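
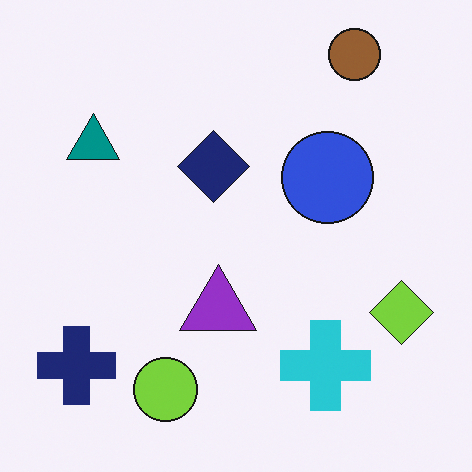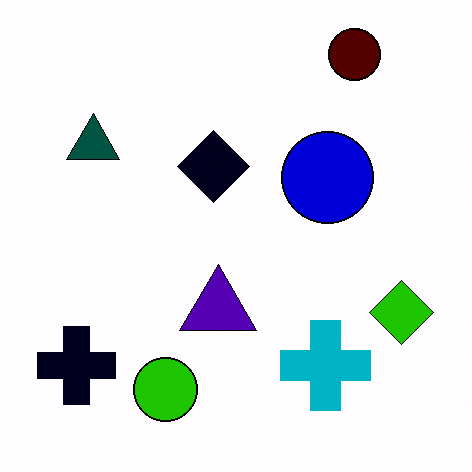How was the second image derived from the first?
Boosted in contrast.

Tones are pushed away from mid-grey across the whole image — a global contrast change.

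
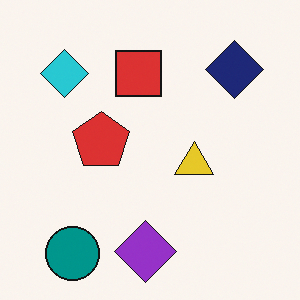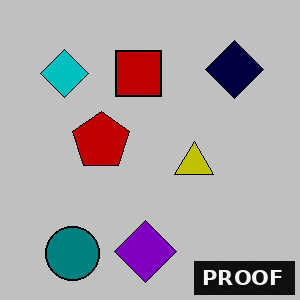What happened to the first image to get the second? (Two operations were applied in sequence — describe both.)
The second image is the first aggressively posterized, then watermarked with the text "PROOF" in the lower-right corner.

Each flat color has snapped to a coarser quantized level — most visibly, the near-white background has dropped to a flat grey. A dark label reading "PROOF" appears in the lower-right corner.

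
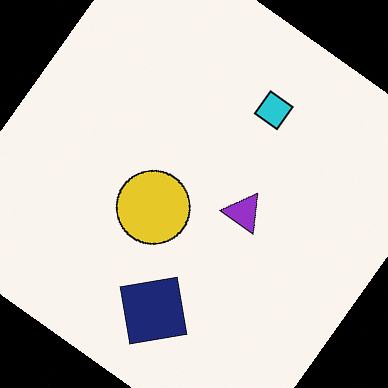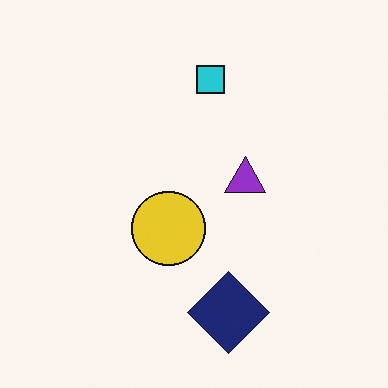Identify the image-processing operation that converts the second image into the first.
This is the original image rotated clockwise by a large amount — several tens of degrees.

Every shape is tilted by the same angle and the image corners show triangular fill wedges — a whole-image rotation by a non-right angle.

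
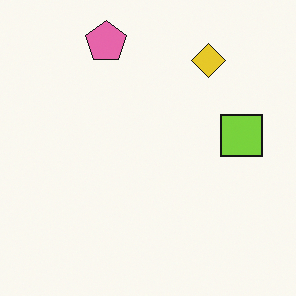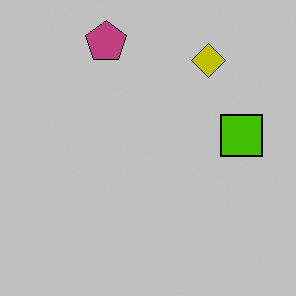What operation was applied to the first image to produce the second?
The transformation is: aggressively posterized.

Each flat color has snapped to a coarser quantized level — most visibly, the near-white background has dropped to a flat grey.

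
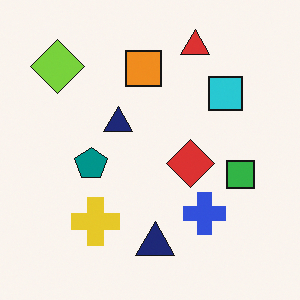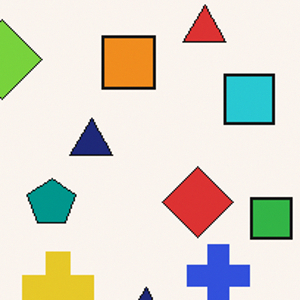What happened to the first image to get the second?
The second image is the first cropped to a modestly smaller region and rescaled.

The visible shapes are larger and the field of view is narrower; shapes near the original edges may be partly or wholly outside the frame — a crop-and-rescale.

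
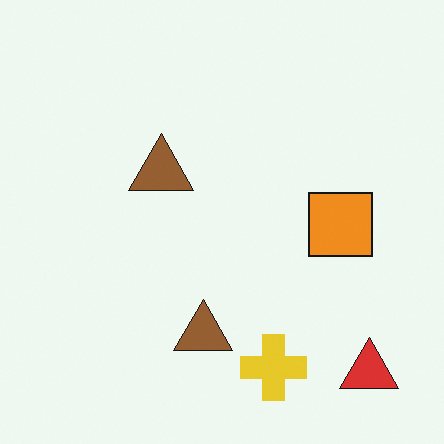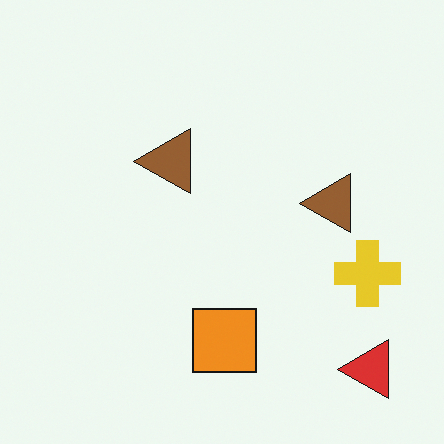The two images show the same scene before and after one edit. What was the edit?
This is the original image transposed (reflected across the top-left ↔ bottom-right diagonal).

Shapes have swapped their row and column positions — what was in the top-right is now in the bottom-left — a diagonal reflection.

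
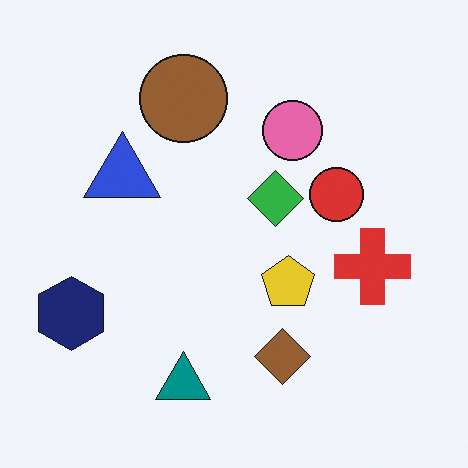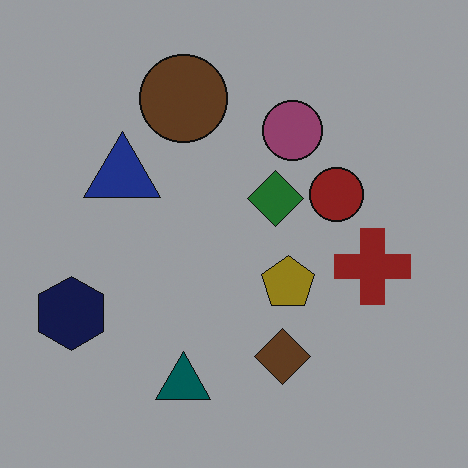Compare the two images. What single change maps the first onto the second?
It was substantially darkened.

Every pixel — background and shapes alike — is uniformly darkened.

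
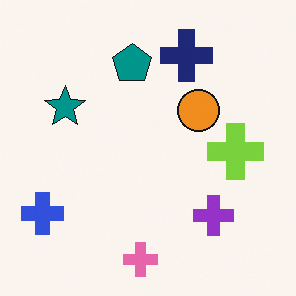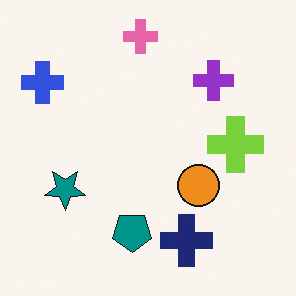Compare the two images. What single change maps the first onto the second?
This is the original image flipped vertically (top ↔ bottom).

The pink cross is in the bottom of the first image and the top of the second — shapes on opposite sides of the horizontal midline have swapped in a mirror flip.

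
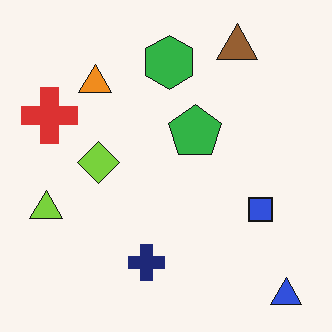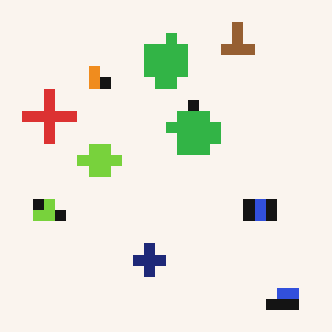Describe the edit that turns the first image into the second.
The image was coarsely pixelated.

Shapes are reduced to large square blocks; fine edges and outlines are lost — a downscale-then-upscale (mosaic) effect.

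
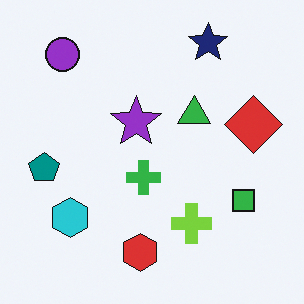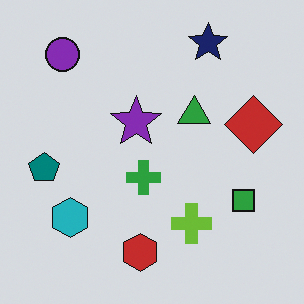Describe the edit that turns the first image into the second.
The second image is the first darkened a little.

Every pixel — background and shapes alike — is uniformly darkened.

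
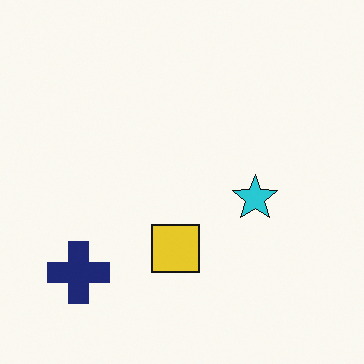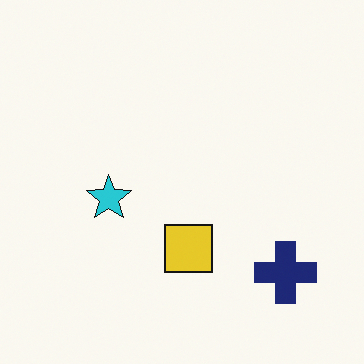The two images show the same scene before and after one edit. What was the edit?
The transformation is: flipped horizontally (left ↔ right).

The navy cross is in the bottom-left of the first image and the bottom-right of the second — shapes on opposite sides of the vertical midline have swapped in a mirror flip.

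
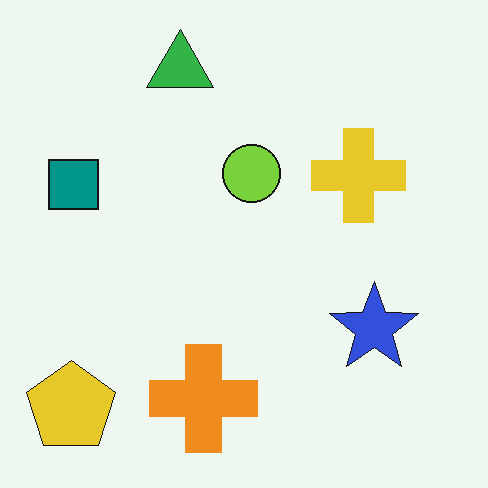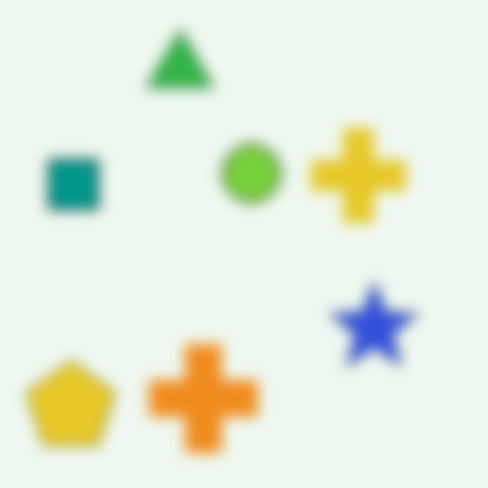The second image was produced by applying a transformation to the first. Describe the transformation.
The image was strongly gaussian-blurred.

Shape edges and outlines are uniformly softened across the whole image.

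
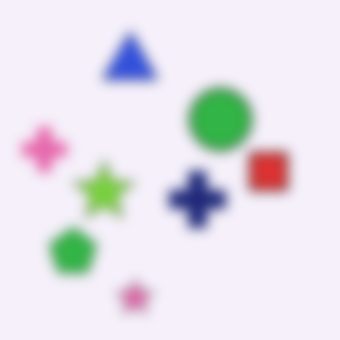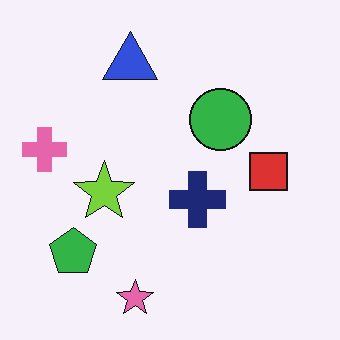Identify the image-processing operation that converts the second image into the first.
The transformation is: heavily blurred.

Shape edges and outlines are uniformly softened across the whole image.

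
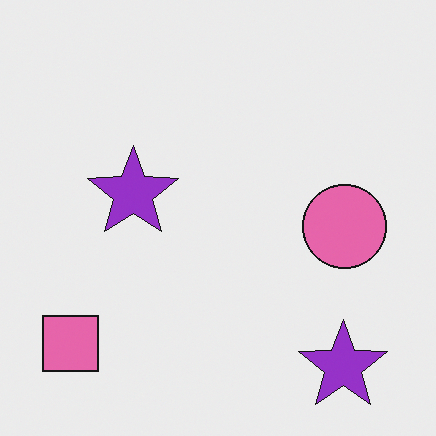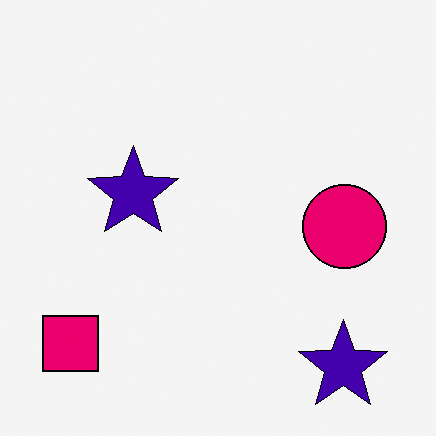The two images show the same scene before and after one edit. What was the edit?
The transformation is: boosted in contrast.

Tones are pushed away from mid-grey across the whole image — a global contrast change.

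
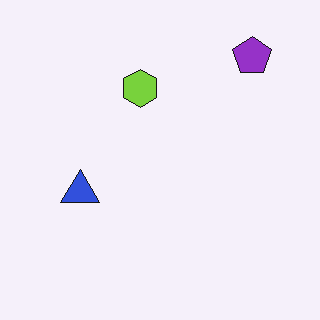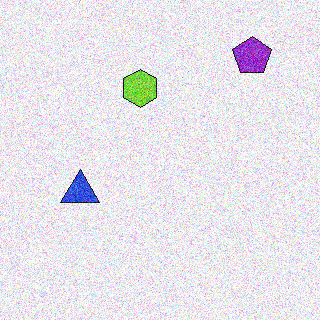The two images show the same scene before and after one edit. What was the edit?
Degraded with strong gaussian noise.

Random speckle covers the whole image, including the flat background.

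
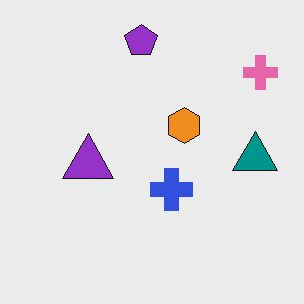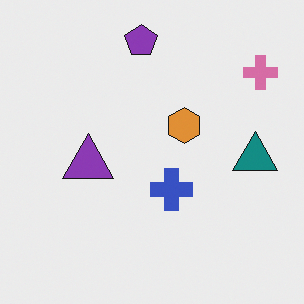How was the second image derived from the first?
It was slightly desaturated.

All colors are more muted and greyish — a global saturation change.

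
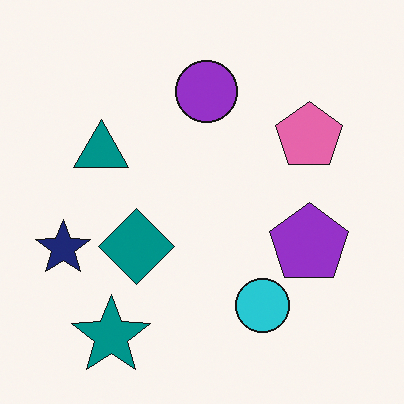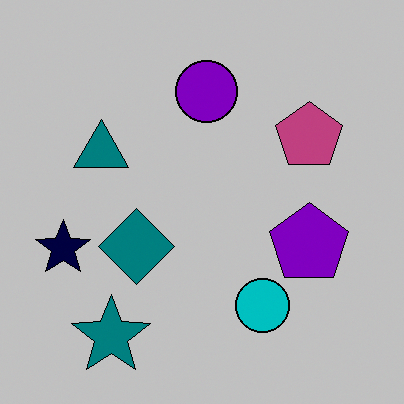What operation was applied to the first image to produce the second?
It was aggressively posterized.

Each flat color has snapped to a coarser quantized level — most visibly, the near-white background has dropped to a flat grey.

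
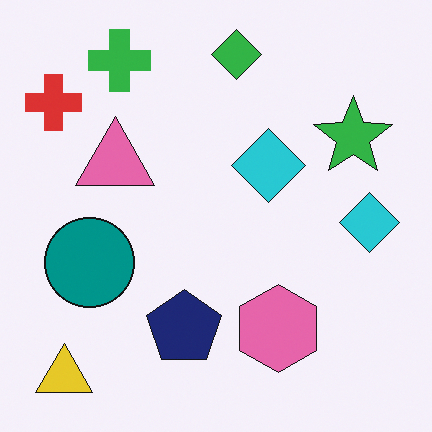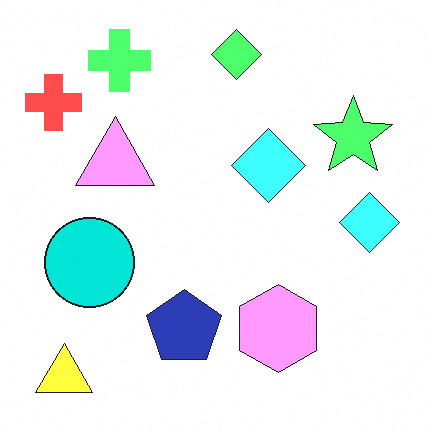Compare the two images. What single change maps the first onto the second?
The transformation is: noticeably brightened.

Every pixel — background and shapes alike — is uniformly brightened.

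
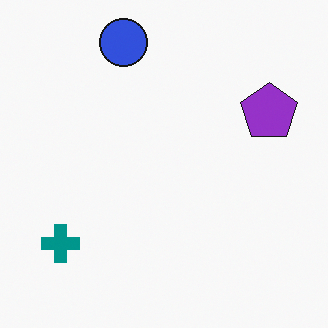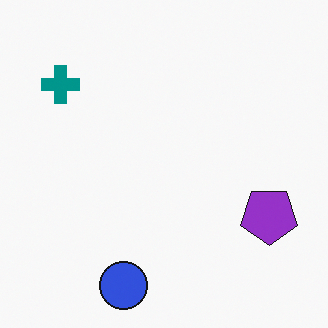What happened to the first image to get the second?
The image was flipped vertically (top ↔ bottom).

The blue circle is in the top of the first image and the bottom of the second — shapes on opposite sides of the horizontal midline have swapped in a mirror flip.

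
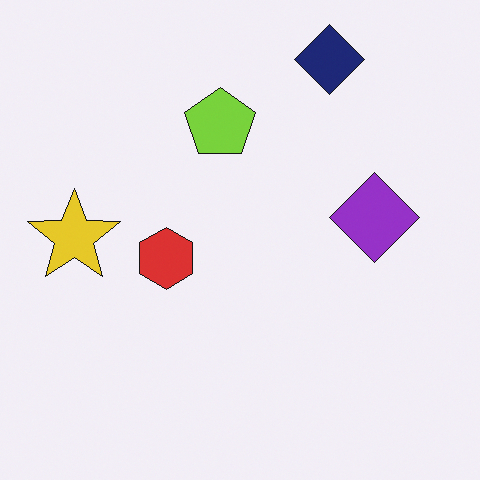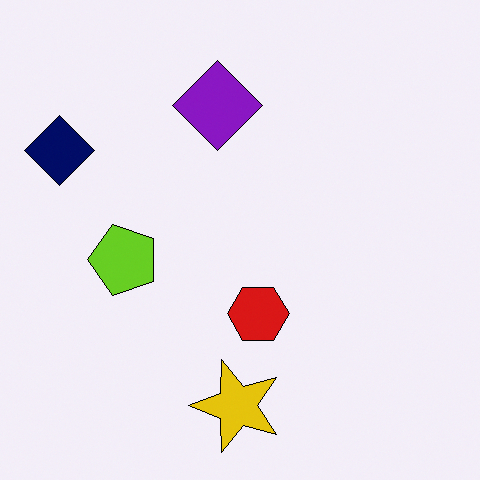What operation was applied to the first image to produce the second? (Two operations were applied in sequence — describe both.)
It was rotated 90° counter-clockwise, then given slightly increased contrast.

The navy diamond sits in the top-right of the first image and the top-left of the second — consistent with a whole-image 90° counter-clockwise rotation. Tones are pushed away from mid-grey across the whole image — a global contrast change.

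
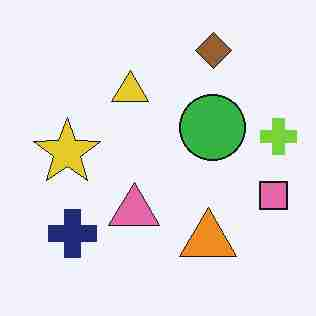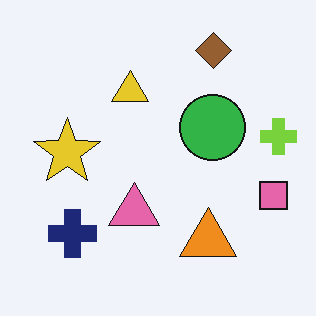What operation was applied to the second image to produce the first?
Degraded with heavy JPEG compression.

Blocky 8×8 compression artifacts appear around shape edges and the flat background shows ringing — characteristic JPEG degradation.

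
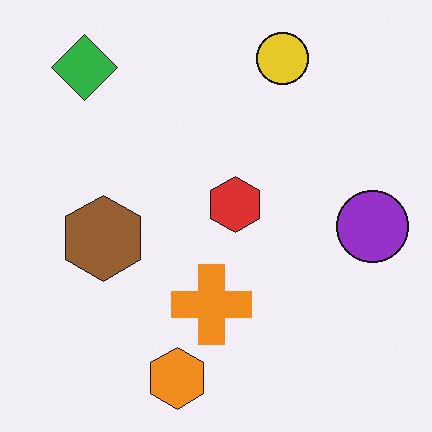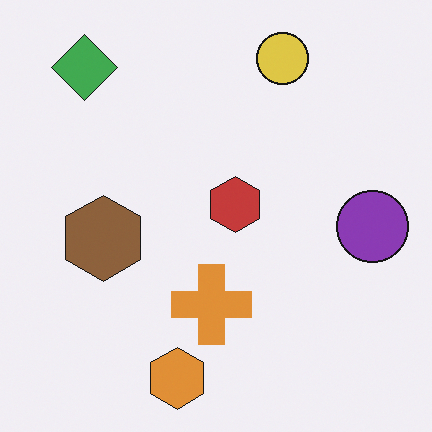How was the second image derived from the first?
Slightly desaturated.

All colors are more muted and greyish — a global saturation change.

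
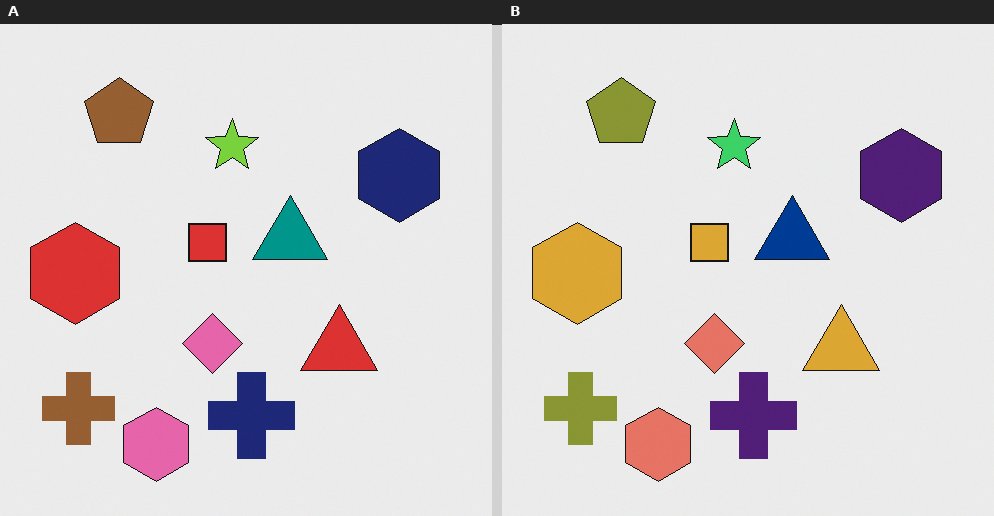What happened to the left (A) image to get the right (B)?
The right (B) image is the left (A) hue-shifted slightly.

Every shape's color has rotated by the same amount around the hue wheel — a uniform hue shift.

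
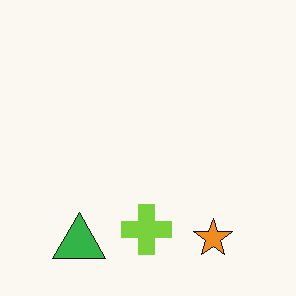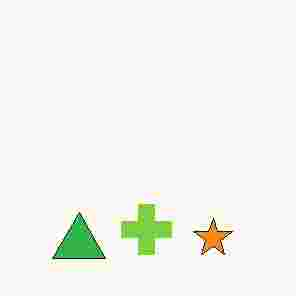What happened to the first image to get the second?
The image was heavily JPEG-compressed with obvious blocking artifacts.

Blocky 8×8 compression artifacts appear around shape edges and the flat background shows ringing — characteristic JPEG degradation.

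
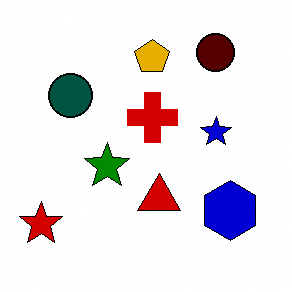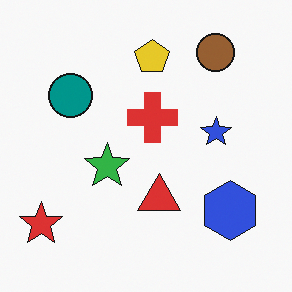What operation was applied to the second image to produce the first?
It was boosted in contrast.

Tones are pushed away from mid-grey across the whole image — a global contrast change.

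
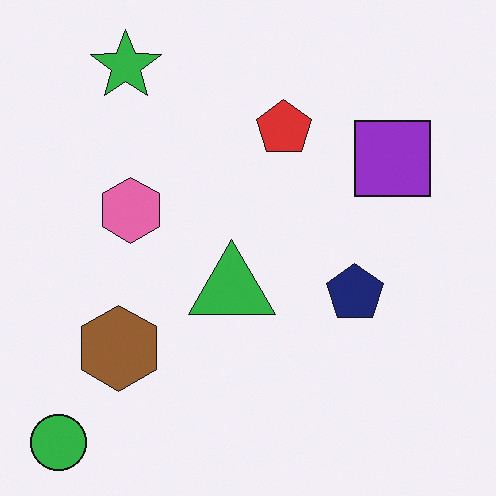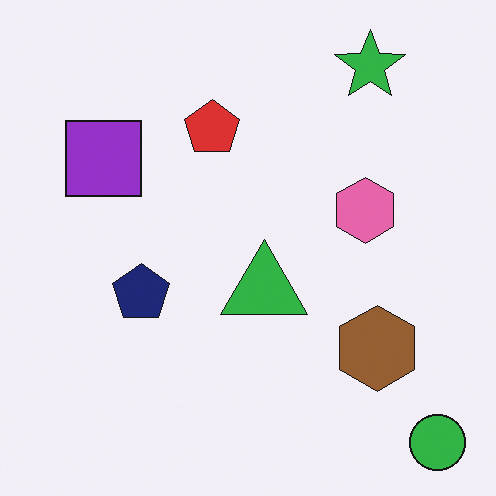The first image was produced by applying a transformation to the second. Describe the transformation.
The first image is the second flipped horizontally (left ↔ right).

The green circle is in the bottom-right of the second image and the bottom-left of the first — shapes on opposite sides of the vertical midline have swapped in a mirror flip.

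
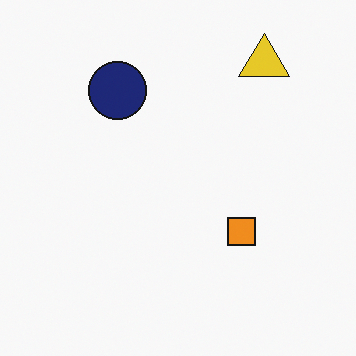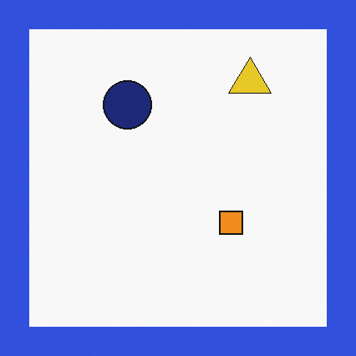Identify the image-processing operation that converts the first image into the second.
The transformation is: framed with a blue border.

A solid blue frame runs around the edge of the second image, with the content slightly shrunk inside it.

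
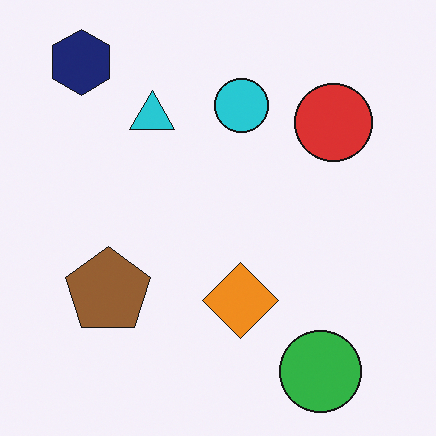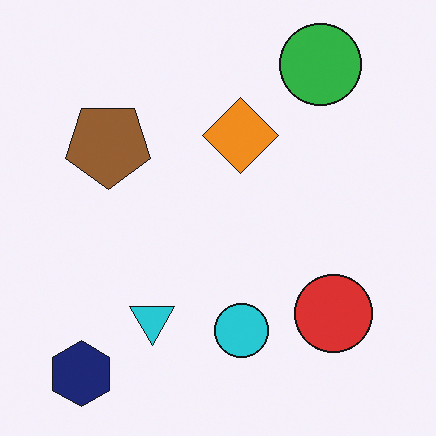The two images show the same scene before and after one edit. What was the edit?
Flipped vertically (top ↔ bottom).

The navy hexagon is in the top-left of the first image and the bottom-left of the second — shapes on opposite sides of the horizontal midline have swapped in a mirror flip.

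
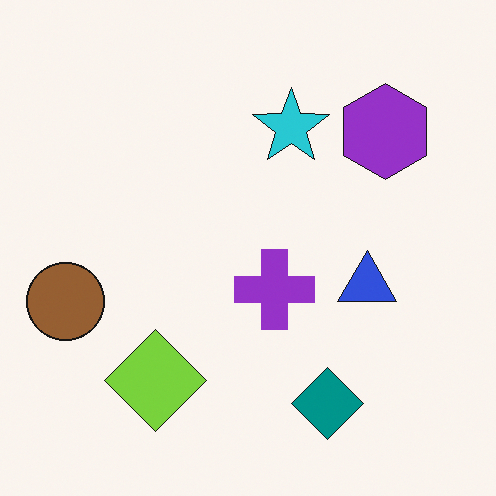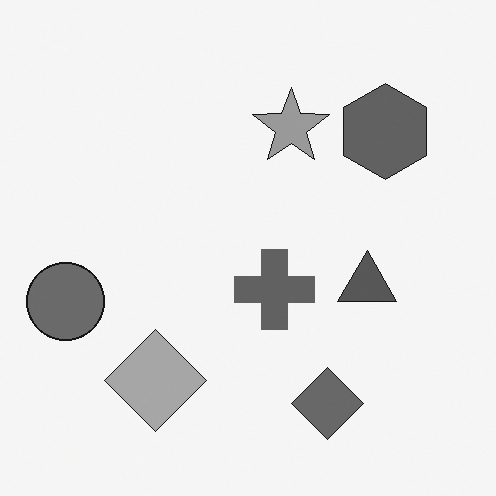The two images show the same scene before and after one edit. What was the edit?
The image was converted to grayscale.

All color is removed — every shape is now a shade of grey.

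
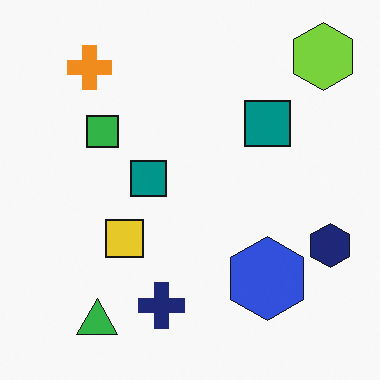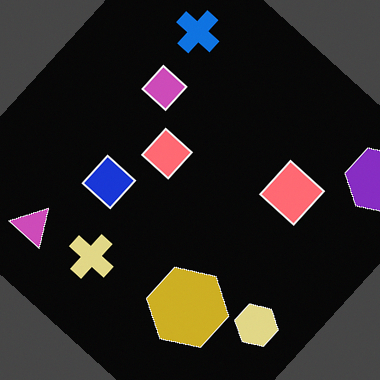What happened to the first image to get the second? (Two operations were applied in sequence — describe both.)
This is the original image color-inverted (negative), then rotated clockwise by a large amount — several tens of degrees.

The light background has become dark and every shape's color is its complement — a photographic negative. Every shape is tilted by the same angle and the image corners show triangular fill wedges — a whole-image rotation by a non-right angle.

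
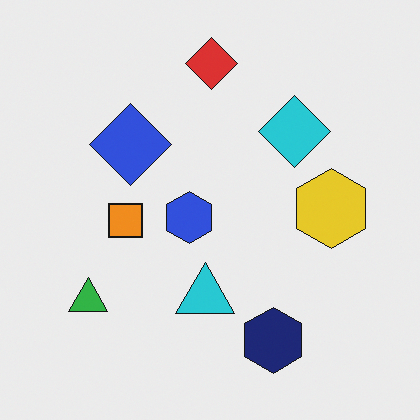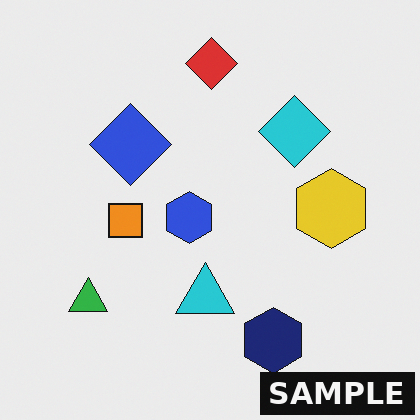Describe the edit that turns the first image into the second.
The transformation is: watermarked with the text "SAMPLE" in the lower-right corner.

A dark label reading "SAMPLE" appears in the lower-right corner.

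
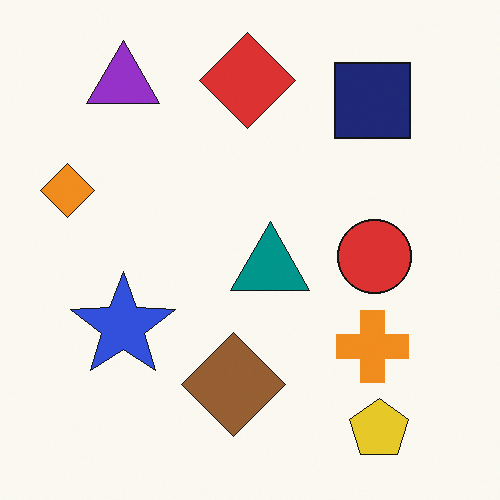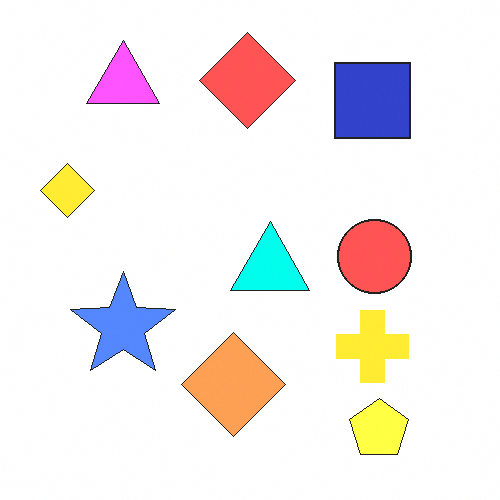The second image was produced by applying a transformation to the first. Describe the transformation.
The second image is the first noticeably brightened.

Every pixel — background and shapes alike — is uniformly brightened.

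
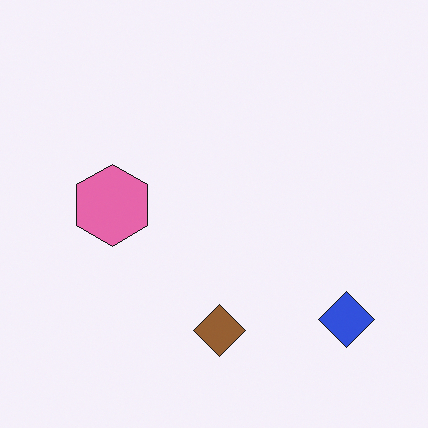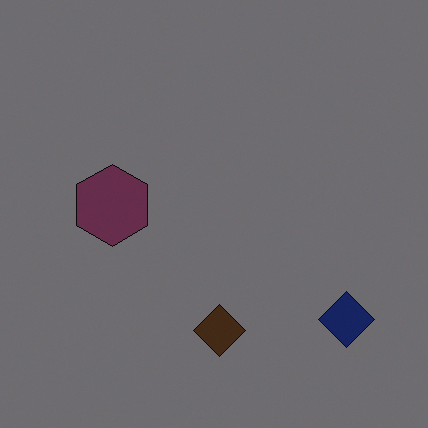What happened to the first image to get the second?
Darkened a lot.

Every pixel — background and shapes alike — is uniformly darkened.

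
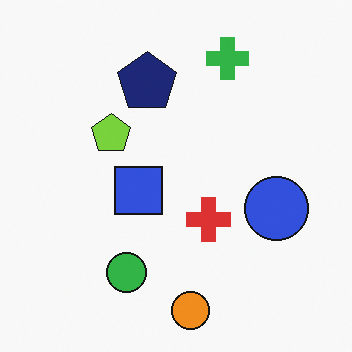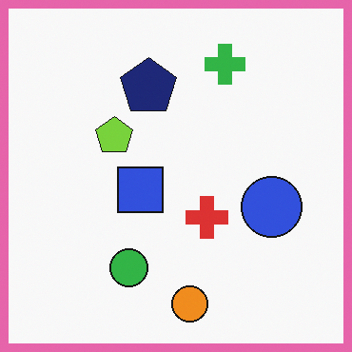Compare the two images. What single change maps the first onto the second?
The image was framed with a pink border.

A solid pink frame runs around the edge of the second image, with the content slightly shrunk inside it.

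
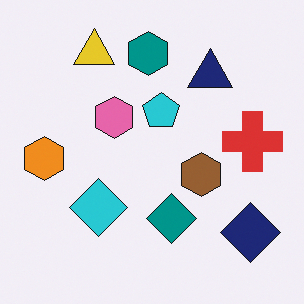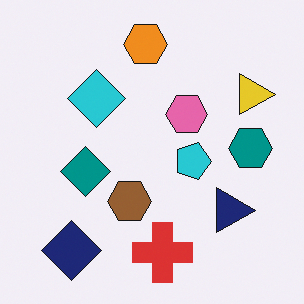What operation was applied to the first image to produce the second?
Rotated 90° clockwise.

The navy diamond sits in the bottom-right of the first image and the bottom-left of the second — consistent with a whole-image 90° clockwise rotation.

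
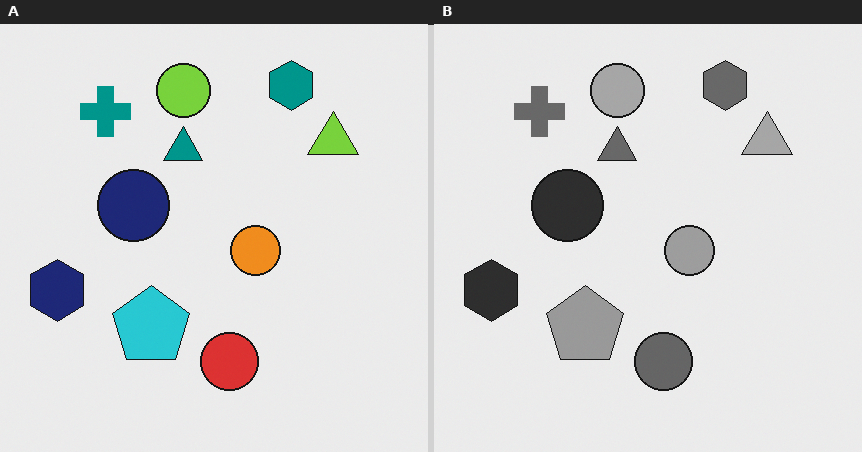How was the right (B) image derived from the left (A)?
Converted to grayscale.

All color is removed — every shape is now a shade of grey.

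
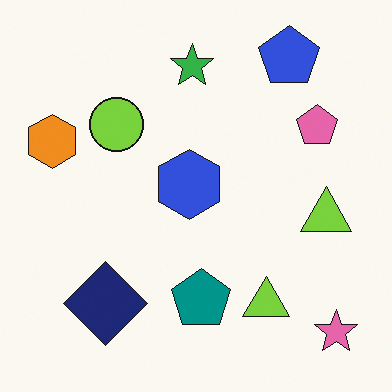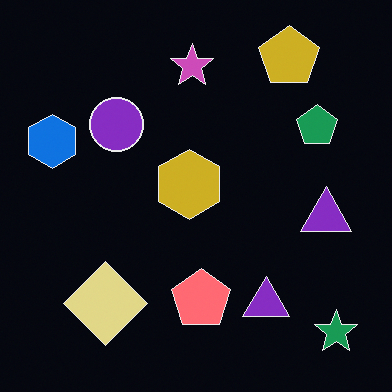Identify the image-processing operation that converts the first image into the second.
The second image is the first color-inverted (negative).

The light background has become dark and every shape's color is its complement — a photographic negative.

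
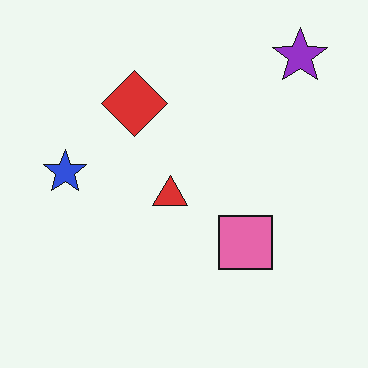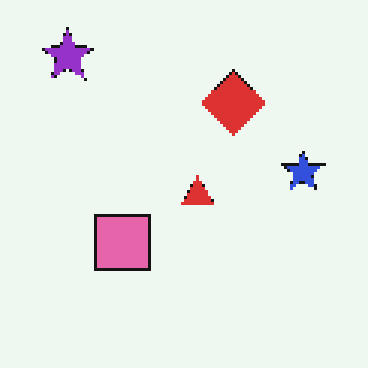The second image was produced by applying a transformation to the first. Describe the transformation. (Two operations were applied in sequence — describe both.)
The transformation is: flipped horizontally (left ↔ right), then mildly pixelated.

The blue star is in the left of the first image and the right of the second — shapes on opposite sides of the vertical midline have swapped in a mirror flip. Shapes are reduced to large square blocks; fine edges and outlines are lost — a downscale-then-upscale (mosaic) effect.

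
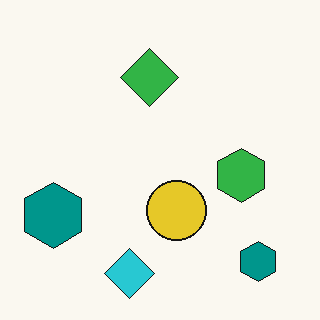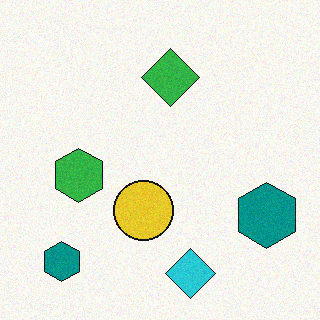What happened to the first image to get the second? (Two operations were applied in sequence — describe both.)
The second image is the first flipped horizontally (left ↔ right), then degraded with subtle gaussian noise.

The green hexagon is in the right of the first image and the left of the second — shapes on opposite sides of the vertical midline have swapped in a mirror flip. Random speckle covers the whole image, including the flat background.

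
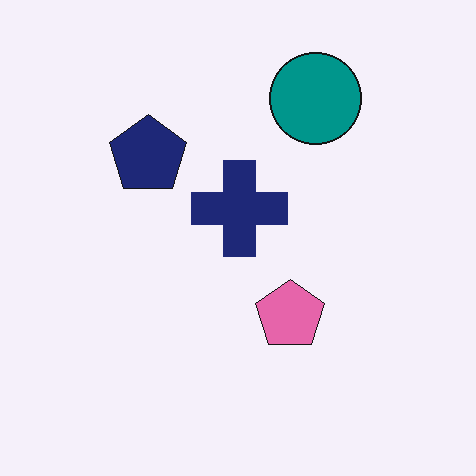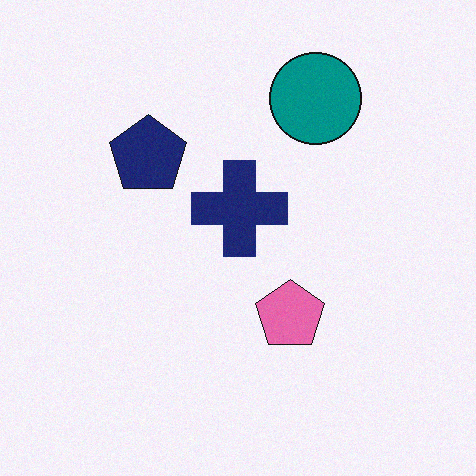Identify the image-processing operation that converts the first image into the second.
The image was degraded with light additive noise.

Random speckle covers the whole image, including the flat background.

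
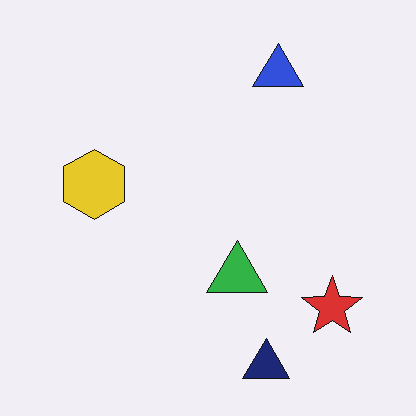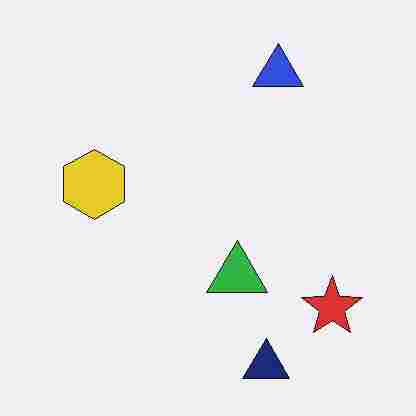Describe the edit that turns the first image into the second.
The second image is the first heavily JPEG-compressed with obvious blocking artifacts.

Blocky 8×8 compression artifacts appear around shape edges and the flat background shows ringing — characteristic JPEG degradation.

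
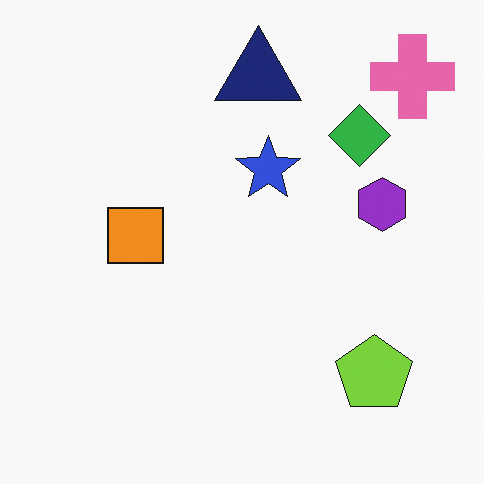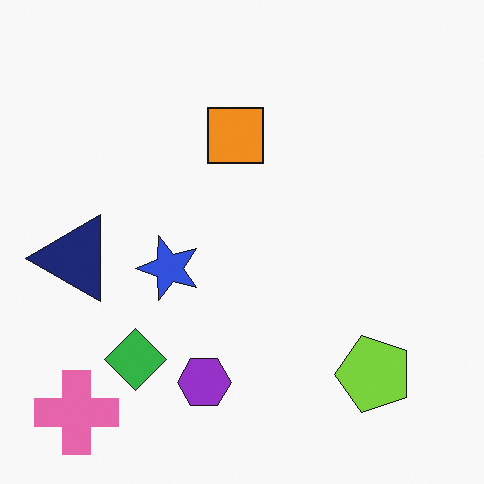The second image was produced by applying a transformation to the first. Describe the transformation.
This is the original image transposed (reflected across the top-left ↔ bottom-right diagonal).

Shapes have swapped their row and column positions — what was in the top-right is now in the bottom-left — a diagonal reflection.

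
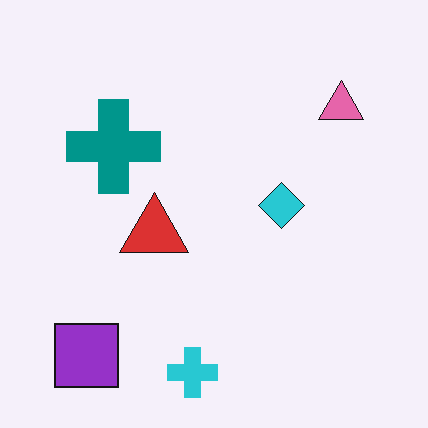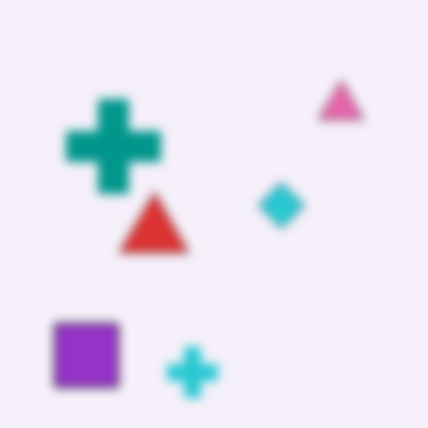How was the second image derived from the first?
This is the original image heavily blurred.

Shape edges and outlines are uniformly softened across the whole image.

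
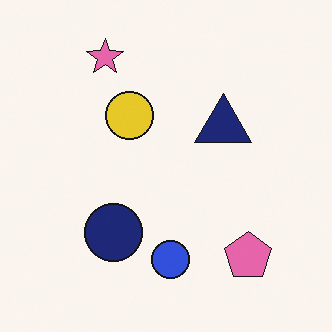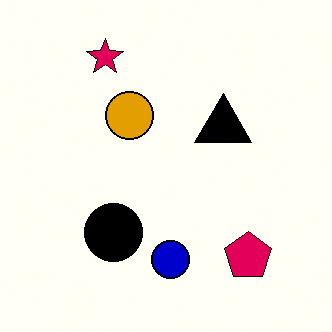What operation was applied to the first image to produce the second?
This is the original image boosted in contrast.

Tones are pushed away from mid-grey across the whole image — a global contrast change.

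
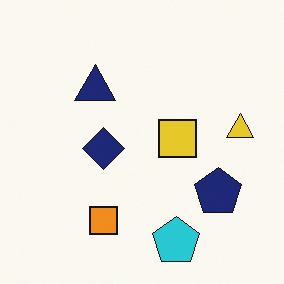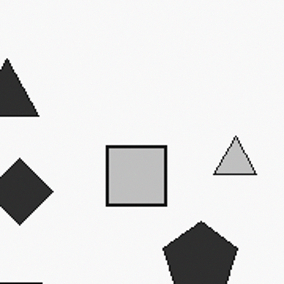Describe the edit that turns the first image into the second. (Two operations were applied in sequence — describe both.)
Cropped to a modestly smaller region and rescaled, then converted to grayscale.

The visible shapes are larger and the field of view is narrower; shapes near the original edges may be partly or wholly outside the frame — a crop-and-rescale. All color is removed — every shape is now a shade of grey.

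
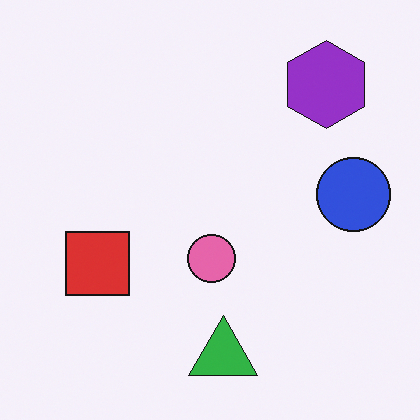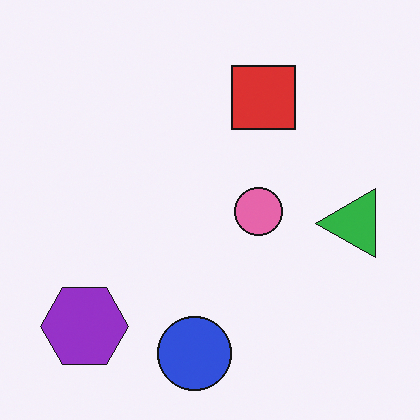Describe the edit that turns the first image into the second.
The image was transposed (reflected across the top-left ↔ bottom-right diagonal).

Shapes have swapped their row and column positions — what was in the top-right is now in the bottom-left — a diagonal reflection.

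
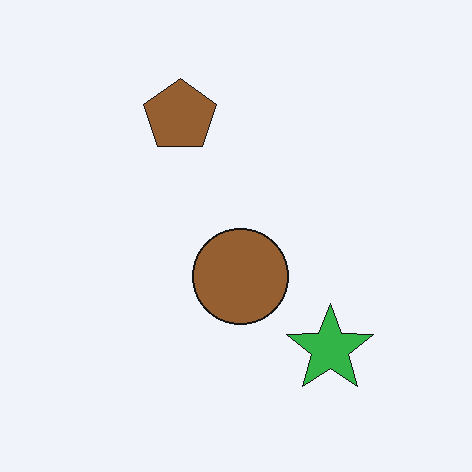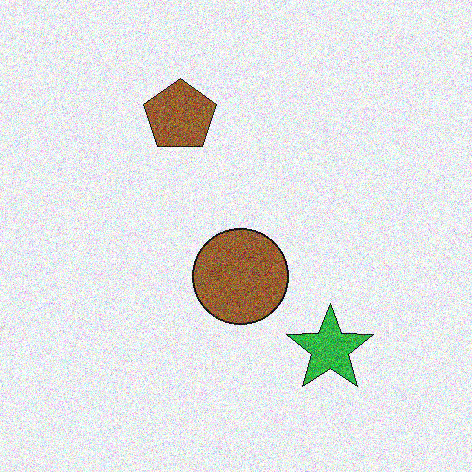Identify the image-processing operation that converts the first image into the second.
It was degraded with strong gaussian noise.

Random speckle covers the whole image, including the flat background.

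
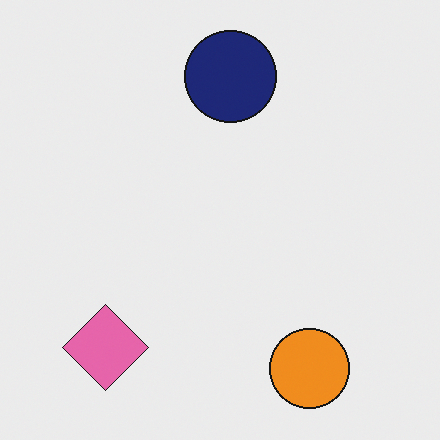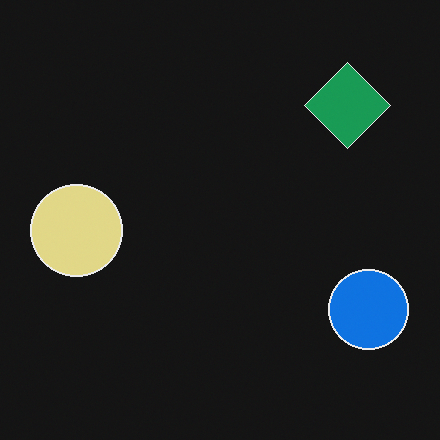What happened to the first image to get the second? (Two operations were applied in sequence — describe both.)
This is the original image transposed (reflected across the top-left ↔ bottom-right diagonal), then color-inverted (negative).

Shapes have swapped their row and column positions — what was in the top-right is now in the bottom-left — a diagonal reflection. The light background has become dark and every shape's color is its complement — a photographic negative.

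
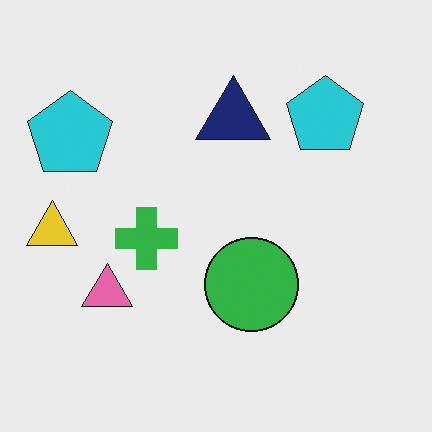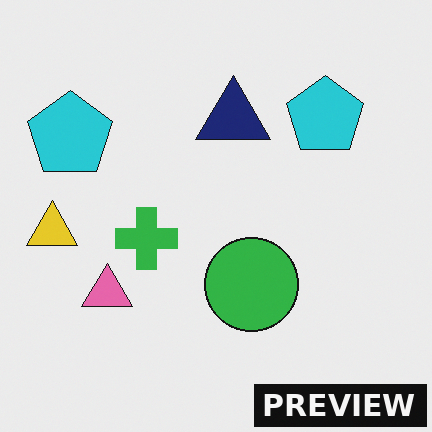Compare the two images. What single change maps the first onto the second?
It was watermarked with the text "PREVIEW" in the lower-right corner.

A dark label reading "PREVIEW" appears in the lower-right corner.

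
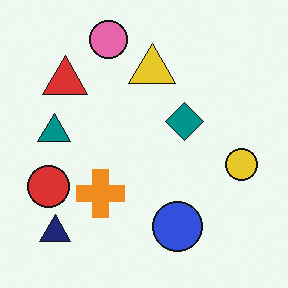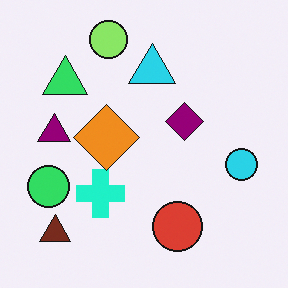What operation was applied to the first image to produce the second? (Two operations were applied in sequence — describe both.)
Hue-shifted by a moderate amount, then overlaid with an additional orange diamond.

Every shape's color has rotated by the same amount around the hue wheel — a uniform hue shift. An orange diamond appears in the second image that is absent from the first.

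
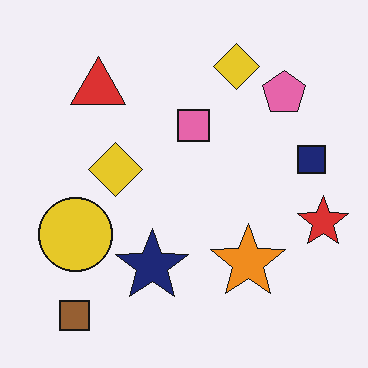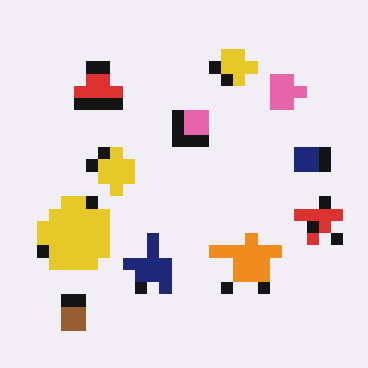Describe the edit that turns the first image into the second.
It was coarsely pixelated.

Shapes are reduced to large square blocks; fine edges and outlines are lost — a downscale-then-upscale (mosaic) effect.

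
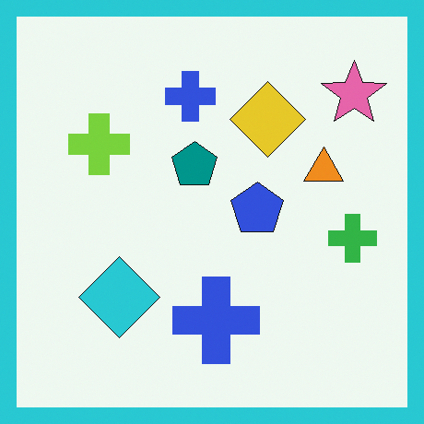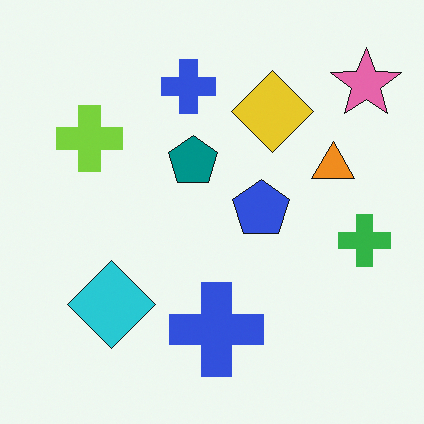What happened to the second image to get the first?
The first image is the second framed with a cyan border.

A solid cyan frame runs around the edge of the first image, with the content slightly shrunk inside it.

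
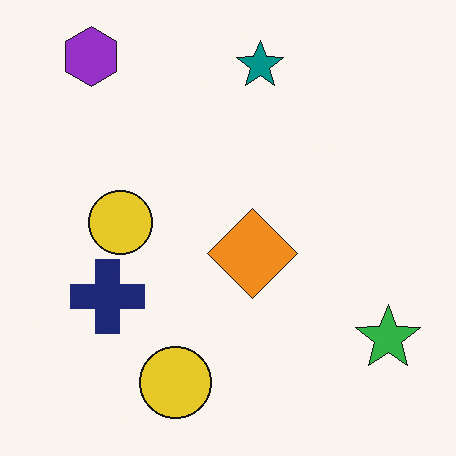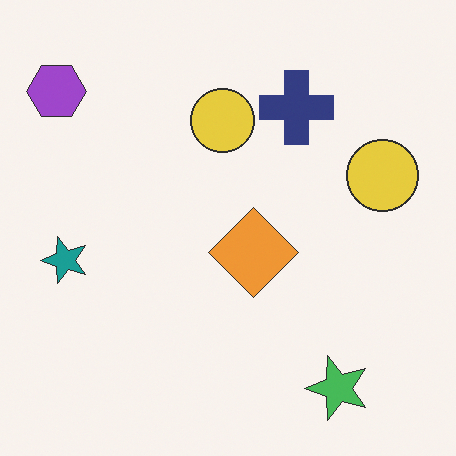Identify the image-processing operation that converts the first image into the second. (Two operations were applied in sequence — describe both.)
The transformation is: transposed (reflected across the top-left ↔ bottom-right diagonal), then given slightly reduced contrast.

Shapes have swapped their row and column positions — what was in the top-right is now in the bottom-left — a diagonal reflection. Tones are pushed toward mid-grey across the whole image — a global contrast change.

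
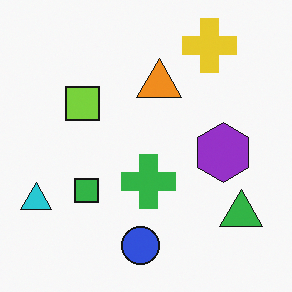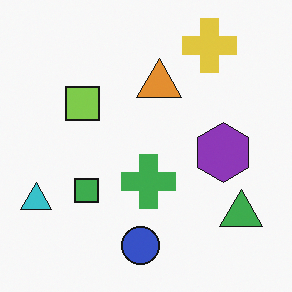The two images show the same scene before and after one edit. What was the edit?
It was slightly desaturated.

All colors are more muted and greyish — a global saturation change.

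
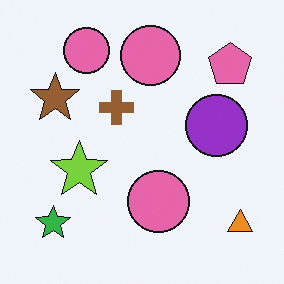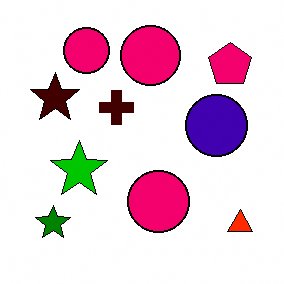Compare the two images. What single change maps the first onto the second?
Given much higher contrast.

Tones are pushed away from mid-grey across the whole image — a global contrast change.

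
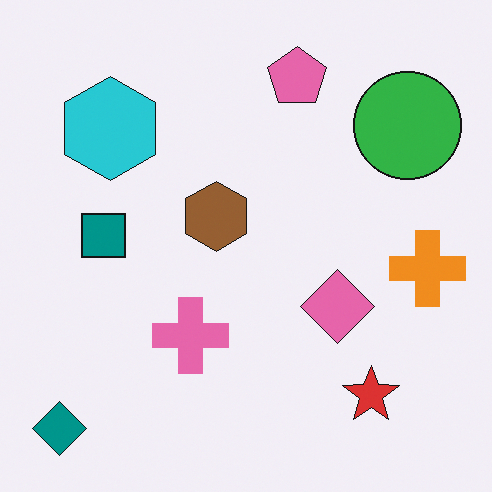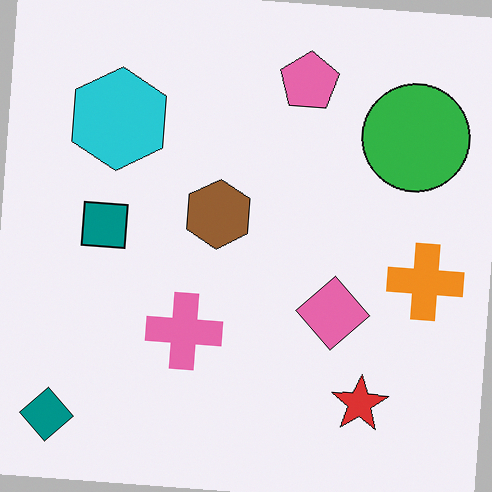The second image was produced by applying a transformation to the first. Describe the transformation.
The image was rotated clockwise by a few degrees.

Every shape is tilted by the same angle and the image corners show triangular fill wedges — a whole-image rotation by a non-right angle.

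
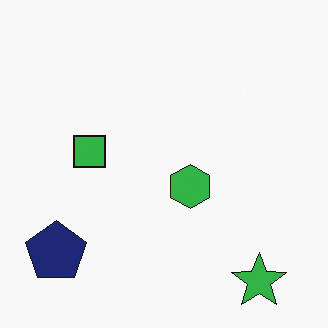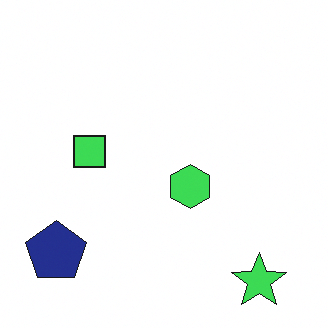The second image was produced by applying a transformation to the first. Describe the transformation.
The second image is the first slightly brightened.

Every pixel — background and shapes alike — is uniformly brightened.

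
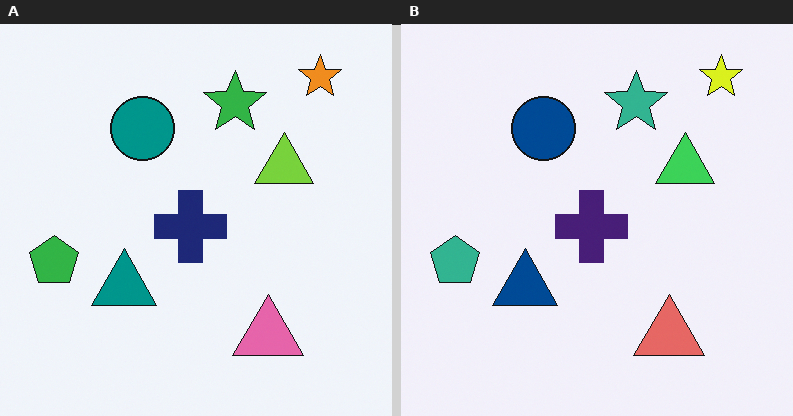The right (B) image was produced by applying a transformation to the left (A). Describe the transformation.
It was hue-shifted by a small amount.

Every shape's color has rotated by the same amount around the hue wheel — a uniform hue shift.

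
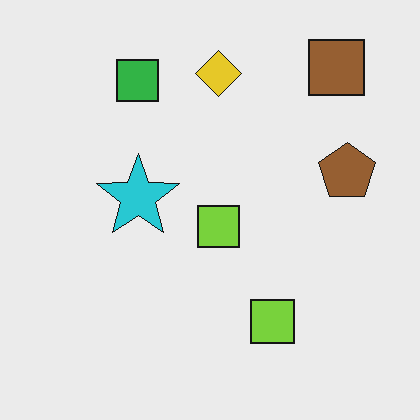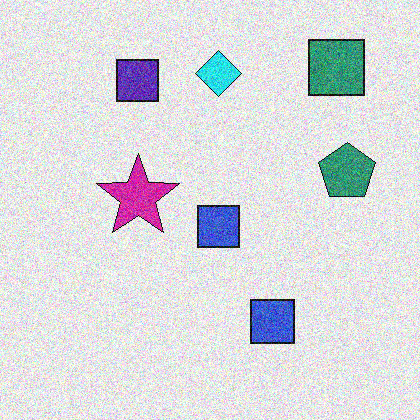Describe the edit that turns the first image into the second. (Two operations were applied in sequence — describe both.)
The transformation is: hue-shifted noticeably, then degraded with a thick layer of grain.

Every shape's color has rotated by the same amount around the hue wheel — a uniform hue shift. Random speckle covers the whole image, including the flat background.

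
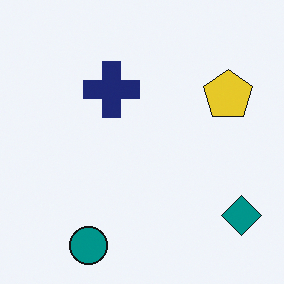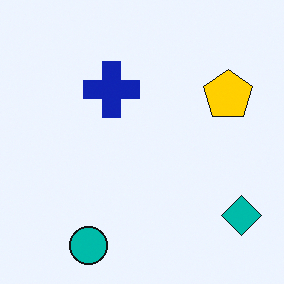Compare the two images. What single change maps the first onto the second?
Made much more vivid (saturation change).

All colors are more vivid — a global saturation change.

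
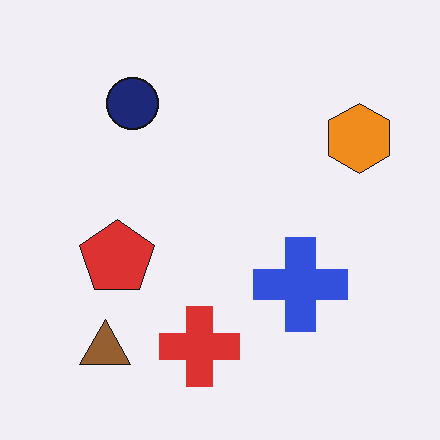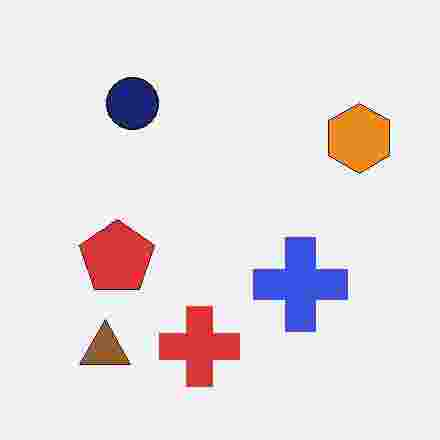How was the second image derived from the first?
The second image is the first heavily JPEG-compressed with obvious blocking artifacts.

Blocky 8×8 compression artifacts appear around shape edges and the flat background shows ringing — characteristic JPEG degradation.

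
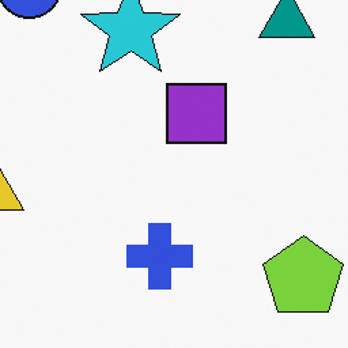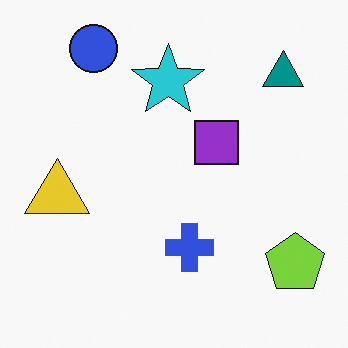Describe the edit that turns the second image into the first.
This is the original image cropped to a modestly smaller region and rescaled.

The visible shapes are larger and the field of view is narrower; shapes near the original edges may be partly or wholly outside the frame — a crop-and-rescale.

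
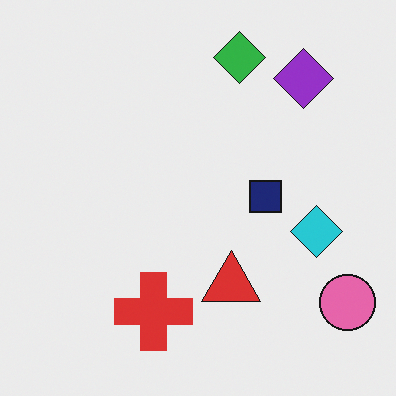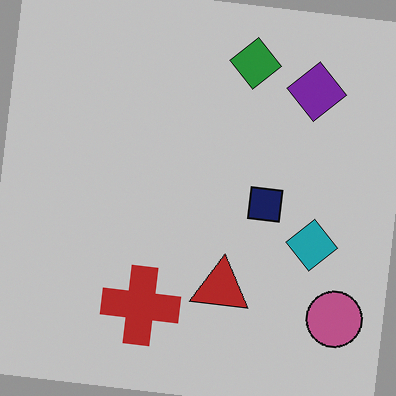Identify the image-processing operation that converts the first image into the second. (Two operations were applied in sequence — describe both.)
This is the original image rotated clockwise by a few degrees, then darkened a little.

Every shape is tilted by the same angle and the image corners show triangular fill wedges — a whole-image rotation by a non-right angle. Every pixel — background and shapes alike — is uniformly darkened.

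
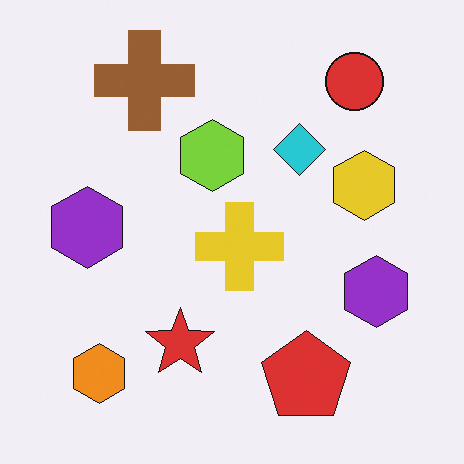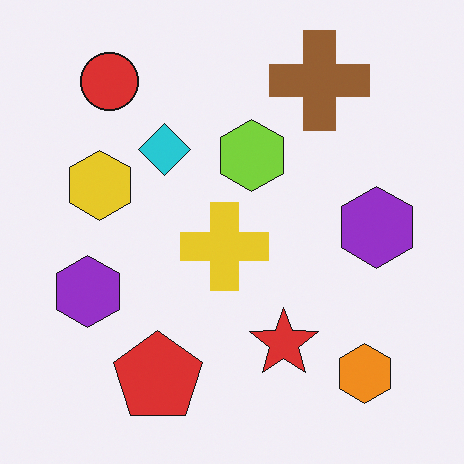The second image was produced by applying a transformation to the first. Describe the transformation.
Flipped horizontally (left ↔ right).

The orange hexagon is in the bottom-left of the first image and the bottom-right of the second — shapes on opposite sides of the vertical midline have swapped in a mirror flip.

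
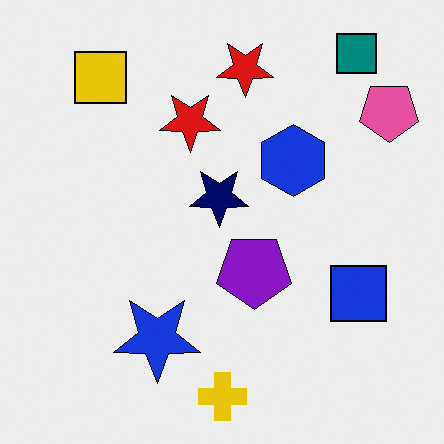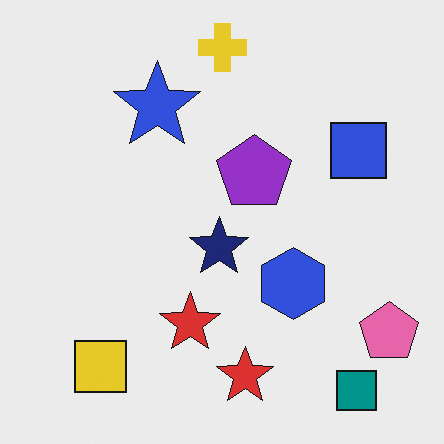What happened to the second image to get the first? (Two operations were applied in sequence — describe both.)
Given slightly increased contrast, then flipped vertically (top ↔ bottom).

Tones are pushed away from mid-grey across the whole image — a global contrast change. The yellow cross is in the top of the second image and the bottom of the first — shapes on opposite sides of the horizontal midline have swapped in a mirror flip.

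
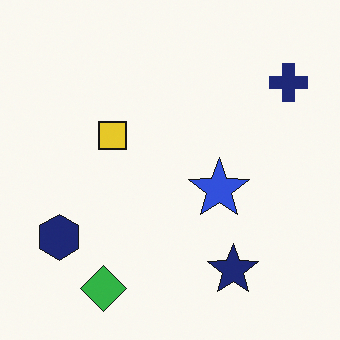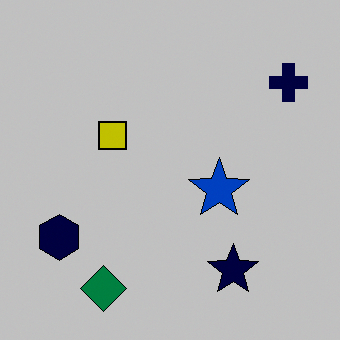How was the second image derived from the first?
It was aggressively posterized.

Each flat color has snapped to a coarser quantized level — most visibly, the near-white background has dropped to a flat grey.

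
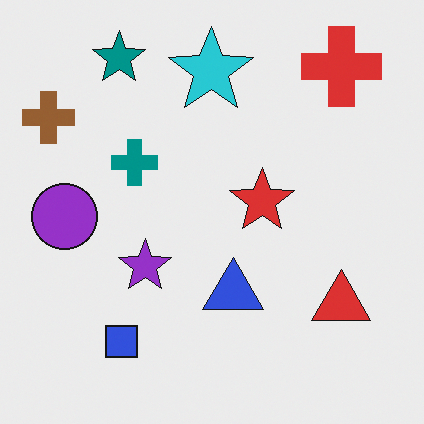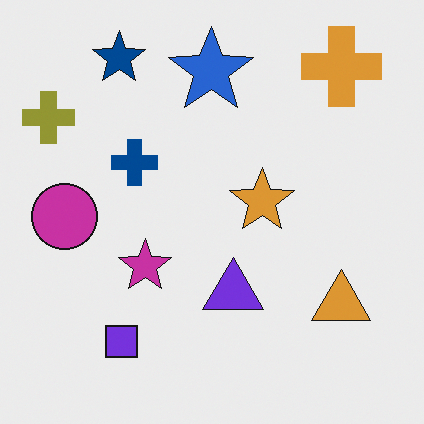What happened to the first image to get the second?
The transformation is: hue-shifted by a small amount.

Every shape's color has rotated by the same amount around the hue wheel — a uniform hue shift.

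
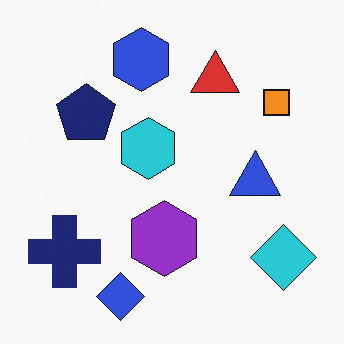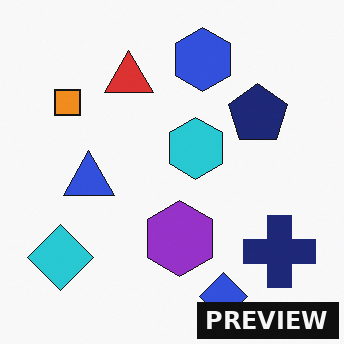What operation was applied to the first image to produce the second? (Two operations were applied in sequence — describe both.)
It was flipped horizontally (left ↔ right), then watermarked with the text "PREVIEW" in the lower-right corner.

The cyan diamond is in the bottom-right of the first image and the bottom-left of the second — shapes on opposite sides of the vertical midline have swapped in a mirror flip. A dark label reading "PREVIEW" appears in the lower-right corner.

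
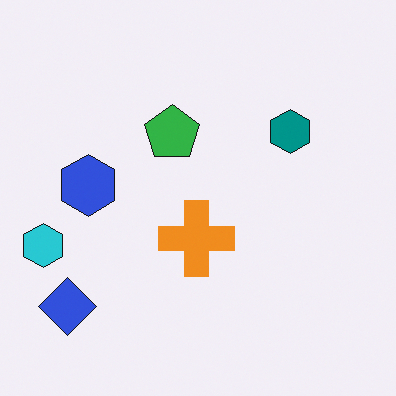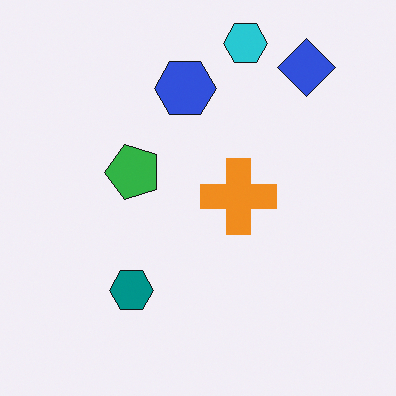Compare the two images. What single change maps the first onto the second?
Transposed (reflected across the top-left ↔ bottom-right diagonal).

Shapes have swapped their row and column positions — what was in the top-right is now in the bottom-left — a diagonal reflection.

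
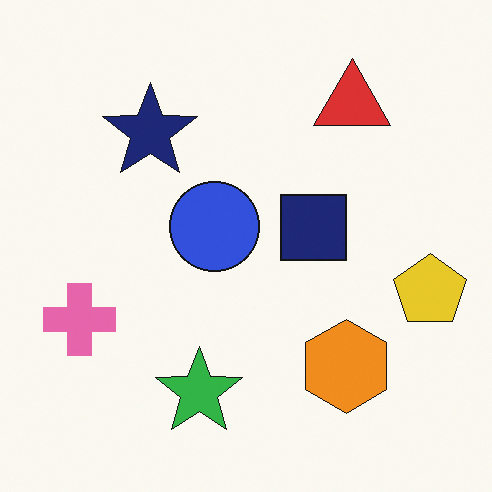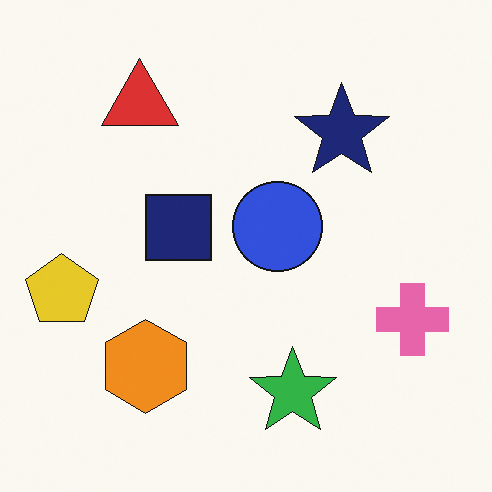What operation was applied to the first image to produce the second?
The second image is the first flipped horizontally (left ↔ right).

The yellow pentagon is in the right of the first image and the left of the second — shapes on opposite sides of the vertical midline have swapped in a mirror flip.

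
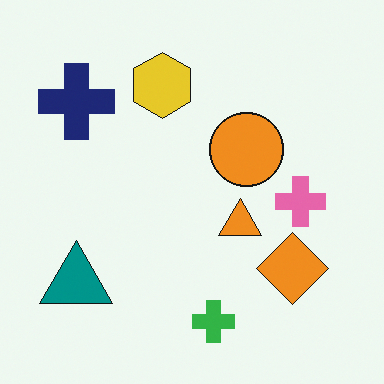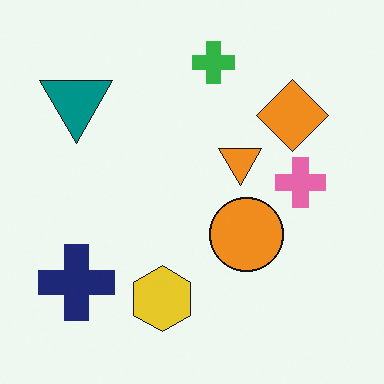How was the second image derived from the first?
The image was flipped vertically (top ↔ bottom).

The green cross is in the bottom of the first image and the top of the second — shapes on opposite sides of the horizontal midline have swapped in a mirror flip.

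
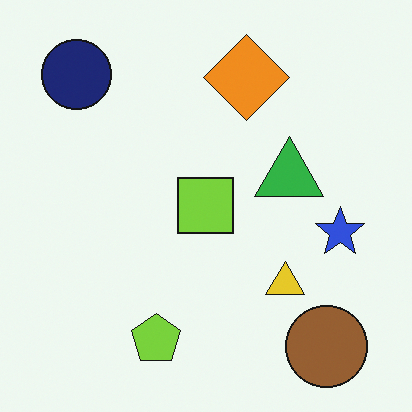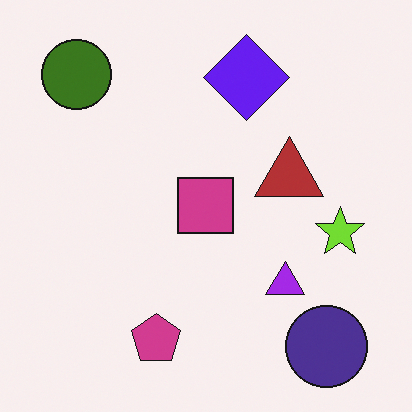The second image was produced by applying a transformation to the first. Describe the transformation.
The image was hue-shifted by a large amount.

Every shape's color has rotated by the same amount around the hue wheel — a uniform hue shift.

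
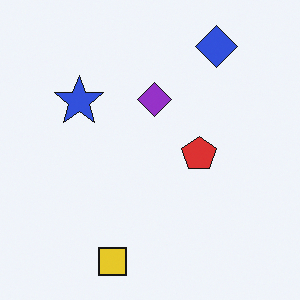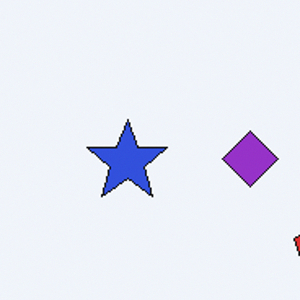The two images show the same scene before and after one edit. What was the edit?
This is the original image cropped tightly and scaled back up.

The visible shapes are larger and the field of view is narrower; shapes near the original edges may be partly or wholly outside the frame — a crop-and-rescale.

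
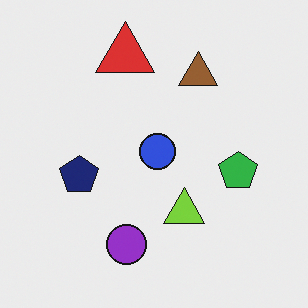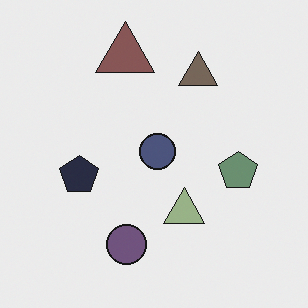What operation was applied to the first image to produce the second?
The second image is the first made much more muted (saturation change).

All colors are more muted and greyish — a global saturation change.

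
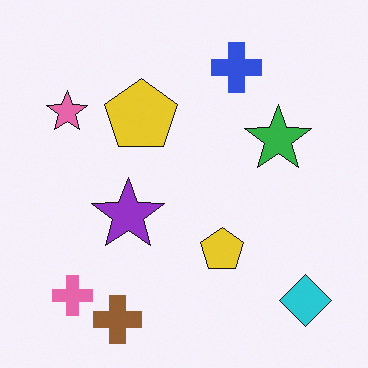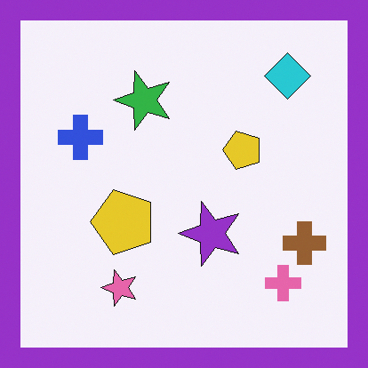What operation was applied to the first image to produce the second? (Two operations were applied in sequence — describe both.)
It was rotated 90° counter-clockwise, then framed with a purple border.

The cyan diamond sits in the bottom-right of the first image and the top-right of the second — consistent with a whole-image 90° counter-clockwise rotation. A solid purple frame runs around the edge of the second image, with the content slightly shrunk inside it.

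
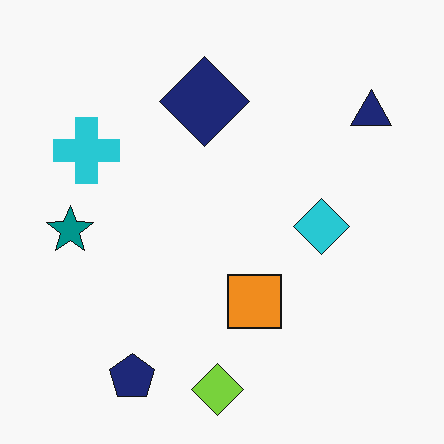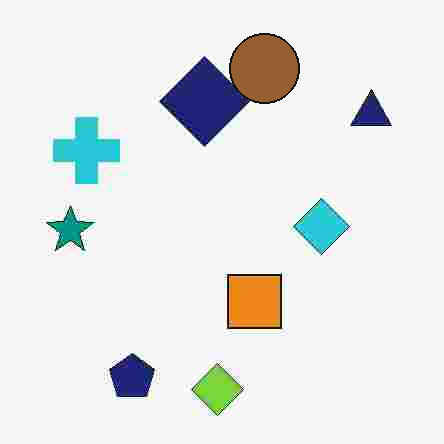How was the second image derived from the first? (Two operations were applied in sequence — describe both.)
It was degraded with heavy JPEG compression, then overlaid with an additional brown circle.

Blocky 8×8 compression artifacts appear around shape edges and the flat background shows ringing — characteristic JPEG degradation. A brown circle appears in the second image that is absent from the first.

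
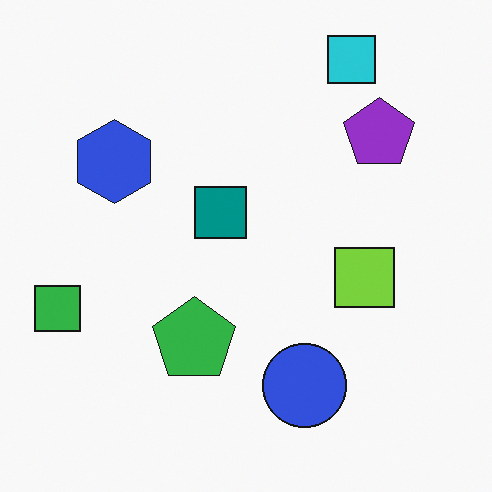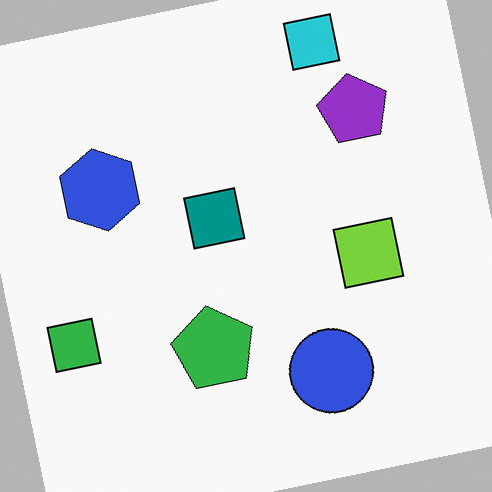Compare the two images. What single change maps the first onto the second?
This is the original image rotated counter-clockwise by a slight angle.

Every shape is tilted by the same angle and the image corners show triangular fill wedges — a whole-image rotation by a non-right angle.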